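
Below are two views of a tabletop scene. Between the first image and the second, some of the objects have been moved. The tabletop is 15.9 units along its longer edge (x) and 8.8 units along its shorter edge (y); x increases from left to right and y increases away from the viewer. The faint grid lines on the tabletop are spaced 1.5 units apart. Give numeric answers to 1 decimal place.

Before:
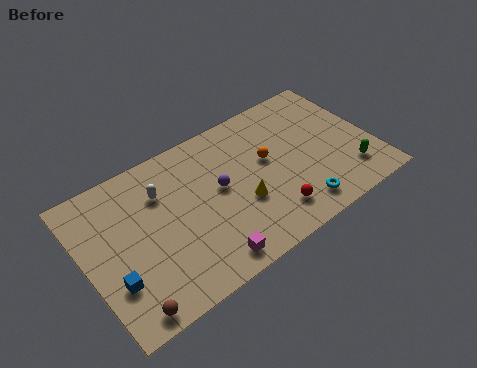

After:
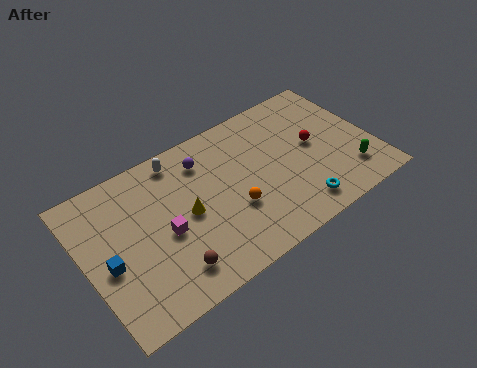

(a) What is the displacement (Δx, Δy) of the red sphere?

(3.0, 2.9)

The red sphere was at about (9.8, 1.8) and moved to about (12.8, 4.7).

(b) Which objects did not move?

the cyan torus and the green capsule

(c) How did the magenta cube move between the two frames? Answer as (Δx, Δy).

(-1.8, 2.8)

The magenta cube was at about (6.0, 1.1) and moved to about (4.2, 3.9).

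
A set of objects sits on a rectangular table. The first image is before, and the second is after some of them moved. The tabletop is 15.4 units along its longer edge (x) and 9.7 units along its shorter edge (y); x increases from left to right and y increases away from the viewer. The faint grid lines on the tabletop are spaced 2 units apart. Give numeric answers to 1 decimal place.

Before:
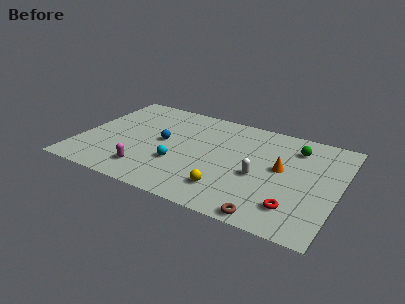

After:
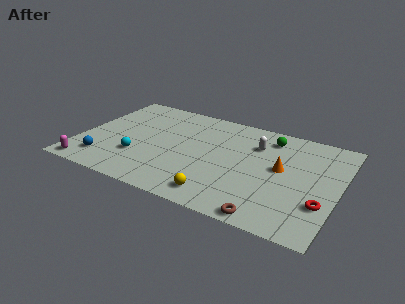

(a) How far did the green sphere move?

1.6

From (12.6, 7.6) to (11.0, 8.0), the green sphere covered √(1.6² + 0.4²) ≈ 1.6 units.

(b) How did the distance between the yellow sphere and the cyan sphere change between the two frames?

+2.0

The distance was about 3.3 in the first image and 5.3 in the second, so they moved 2.0 units further apart.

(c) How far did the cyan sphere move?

2.4

The cyan sphere was near (6.1, 3.3) before and (3.7, 3.0) after, so it travelled √(2.4² + 0.3²) ≈ 2.4 units.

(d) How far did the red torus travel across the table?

1.7

From (13.1, 2.1) to (14.6, 3.0), the red torus covered √(1.5² + 0.9²) ≈ 1.7 units.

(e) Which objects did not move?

the brown torus and the orange cone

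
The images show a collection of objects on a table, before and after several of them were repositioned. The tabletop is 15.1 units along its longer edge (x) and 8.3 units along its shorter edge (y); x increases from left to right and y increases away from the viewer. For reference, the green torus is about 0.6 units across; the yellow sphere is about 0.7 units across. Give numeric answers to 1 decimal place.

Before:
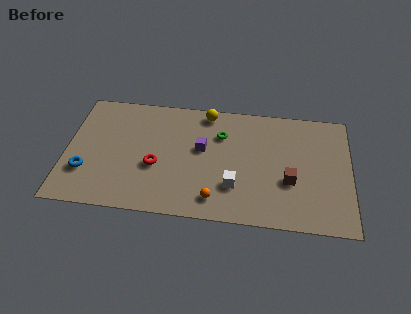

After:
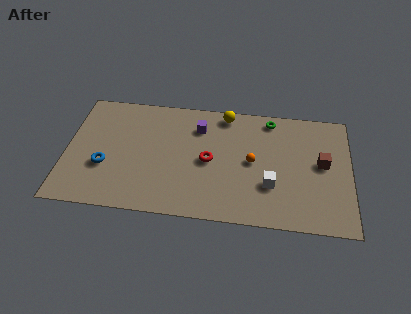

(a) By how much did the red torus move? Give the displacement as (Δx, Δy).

(2.8, 0.7)

The red torus was at about (4.8, 3.3) and moved to about (7.6, 4.0).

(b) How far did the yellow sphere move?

1.0

From (7.4, 7.4) to (8.4, 7.4), the yellow sphere covered √(1.0² + 0.0²) ≈ 1.0 units.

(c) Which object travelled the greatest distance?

the orange sphere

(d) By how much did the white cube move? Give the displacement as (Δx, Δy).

(1.9, 0.3)

From the two frames, the white cube sits at roughly (9.0, 2.4) before and (10.9, 2.7) after.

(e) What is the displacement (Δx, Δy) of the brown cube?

(1.7, 1.4)

The brown cube was at about (11.9, 3.1) and moved to about (13.6, 4.5).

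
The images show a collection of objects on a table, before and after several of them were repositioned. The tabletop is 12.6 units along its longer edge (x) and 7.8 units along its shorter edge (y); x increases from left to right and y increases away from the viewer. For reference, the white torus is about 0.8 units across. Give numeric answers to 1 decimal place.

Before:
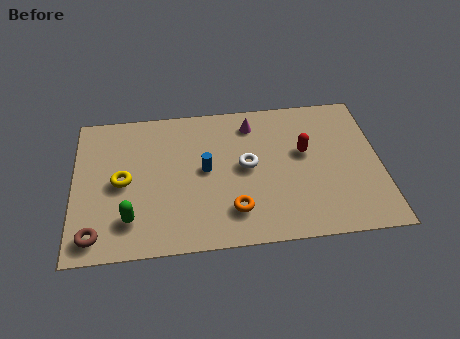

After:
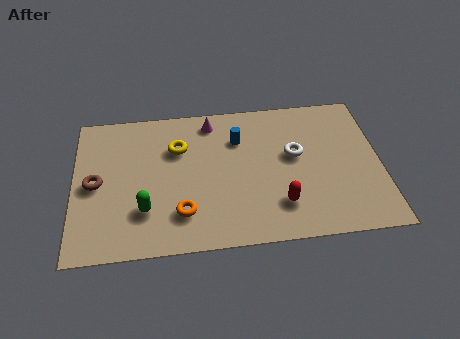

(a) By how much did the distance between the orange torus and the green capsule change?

-2.7

The distance was about 4.2 in the first image and 1.5 in the second, so they moved 2.7 units closer together.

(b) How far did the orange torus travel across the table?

2.1

The orange torus was near (6.5, 1.8) before and (4.4, 1.9) after, so it travelled √(2.1² + 0.1²) ≈ 2.1 units.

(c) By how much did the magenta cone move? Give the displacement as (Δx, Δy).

(-1.7, 0.3)

The magenta cone started near (7.4, 6.4) and ended near (5.7, 6.7).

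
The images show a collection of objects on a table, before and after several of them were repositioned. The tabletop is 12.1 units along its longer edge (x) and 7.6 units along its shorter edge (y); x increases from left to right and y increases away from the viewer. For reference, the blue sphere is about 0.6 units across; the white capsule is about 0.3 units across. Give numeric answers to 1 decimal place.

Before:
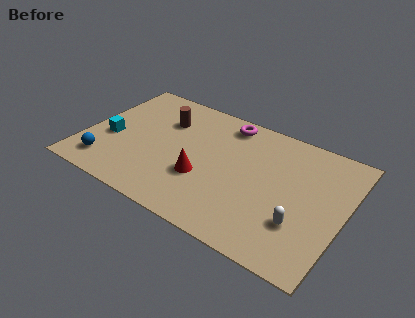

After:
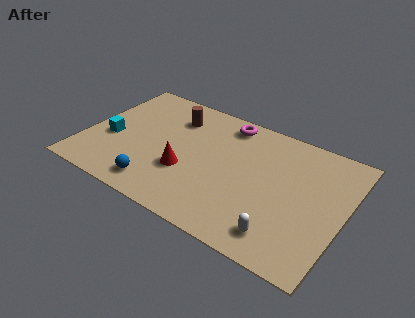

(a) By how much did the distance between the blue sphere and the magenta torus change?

-1.2

They were about 7.1 units apart before and 5.9 after — 1.2 units closer together.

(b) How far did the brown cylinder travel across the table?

0.6

The brown cylinder was near (3.4, 5.4) before and (3.8, 5.8) after, so it travelled √(0.4² + 0.4²) ≈ 0.6 units.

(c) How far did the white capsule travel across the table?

1.2

From (10.3, 2.3) to (9.6, 1.3), the white capsule covered √(0.7² + 1.0²) ≈ 1.2 units.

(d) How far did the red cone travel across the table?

0.8

From (5.7, 2.7) to (4.9, 2.7), the red cone covered √(0.8² + 0.0²) ≈ 0.8 units.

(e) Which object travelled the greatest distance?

the blue sphere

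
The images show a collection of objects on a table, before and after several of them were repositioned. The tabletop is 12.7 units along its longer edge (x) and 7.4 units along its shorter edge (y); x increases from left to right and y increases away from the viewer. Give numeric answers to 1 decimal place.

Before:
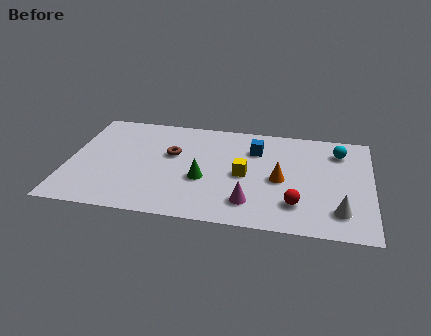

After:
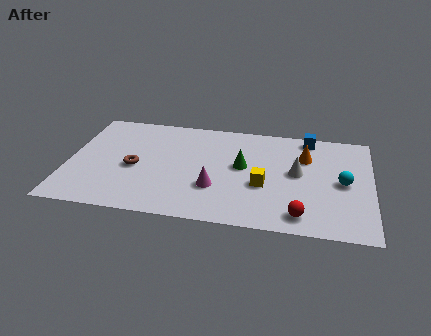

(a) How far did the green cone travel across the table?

2.0

The green cone moved from about (5.7, 2.9) to (7.3, 4.1), a distance of √(1.6² + 1.2²) ≈ 2.0.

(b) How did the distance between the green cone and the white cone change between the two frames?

-3.5

Before: roughly 5.8 units apart; after: 2.3. That's 3.5 units closer together.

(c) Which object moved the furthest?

the white cone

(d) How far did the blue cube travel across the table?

2.5

The blue cube moved from about (7.8, 5.4) to (10.0, 6.6), a distance of √(2.2² + 1.2²) ≈ 2.5.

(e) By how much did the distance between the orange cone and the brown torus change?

+2.6

They were about 4.7 units apart before and 7.3 after — 2.6 units further apart.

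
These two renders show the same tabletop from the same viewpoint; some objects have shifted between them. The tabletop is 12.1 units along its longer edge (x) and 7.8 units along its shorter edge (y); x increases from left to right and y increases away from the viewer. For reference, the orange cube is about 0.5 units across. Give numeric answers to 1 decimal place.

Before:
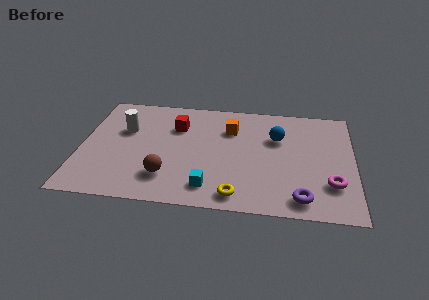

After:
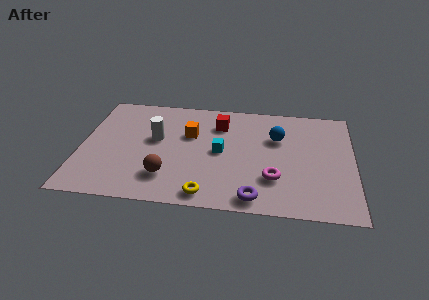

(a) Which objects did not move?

the brown sphere and the blue sphere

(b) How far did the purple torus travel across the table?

2.0

The purple torus moved from about (9.8, 1.1) to (7.8, 0.9), a distance of √(2.0² + 0.2²) ≈ 2.0.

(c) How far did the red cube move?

1.9

The red cube was near (4.2, 5.5) before and (6.1, 5.9) after, so it travelled √(1.9² + 0.4²) ≈ 1.9 units.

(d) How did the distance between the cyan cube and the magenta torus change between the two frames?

-2.5

The distance was about 5.4 in the first image and 2.9 in the second, so they moved 2.5 units closer together.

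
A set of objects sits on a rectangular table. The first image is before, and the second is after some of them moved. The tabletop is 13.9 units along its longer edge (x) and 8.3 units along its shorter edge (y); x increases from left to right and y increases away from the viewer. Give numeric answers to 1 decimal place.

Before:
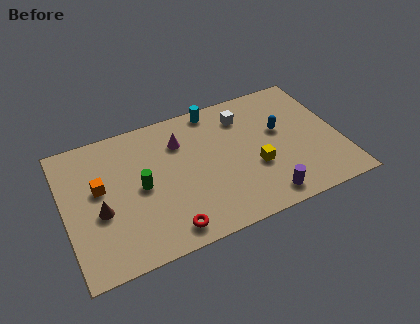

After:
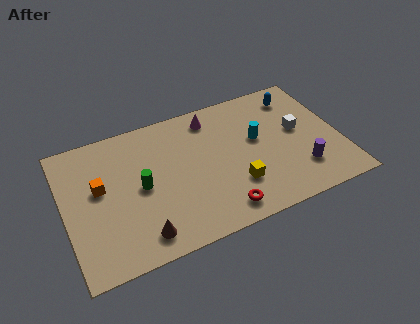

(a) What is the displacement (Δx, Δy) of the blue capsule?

(1.1, 1.9)

The blue capsule started near (11.0, 4.9) and ended near (12.1, 6.8).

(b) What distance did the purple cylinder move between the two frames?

2.2

The purple cylinder was near (9.7, 1.1) before and (11.7, 2.1) after, so it travelled √(2.0² + 1.0²) ≈ 2.2 units.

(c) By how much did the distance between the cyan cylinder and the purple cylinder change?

-3.3

They were about 6.6 units apart before and 3.3 after — 3.3 units closer together.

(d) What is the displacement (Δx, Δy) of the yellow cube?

(-1.1, -0.7)

The yellow cube started near (9.5, 3.1) and ended near (8.4, 2.4).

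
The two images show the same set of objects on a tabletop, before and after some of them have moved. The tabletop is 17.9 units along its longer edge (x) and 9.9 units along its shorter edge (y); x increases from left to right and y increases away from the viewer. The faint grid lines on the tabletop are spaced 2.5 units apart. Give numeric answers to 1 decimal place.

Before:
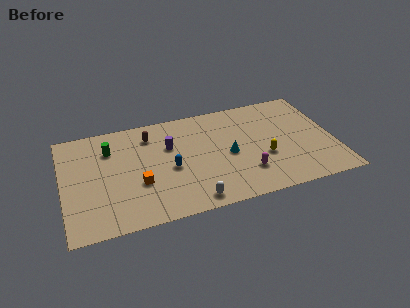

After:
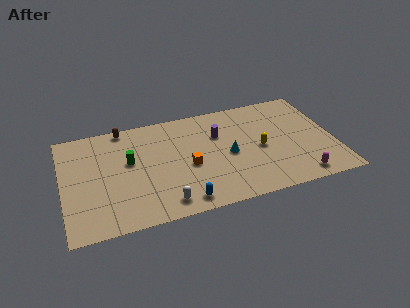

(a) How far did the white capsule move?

1.8

The white capsule moved from about (8.2, 1.1) to (6.4, 1.4), a distance of √(1.8² + 0.3²) ≈ 1.8.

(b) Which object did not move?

the cyan cone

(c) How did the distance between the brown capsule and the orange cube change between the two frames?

+1.8

The distance was about 4.4 in the first image and 6.2 in the second, so they moved 1.8 units further apart.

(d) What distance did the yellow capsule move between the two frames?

0.9

From (13.2, 3.7) to (13.0, 4.6), the yellow capsule covered √(0.2² + 0.9²) ≈ 0.9 units.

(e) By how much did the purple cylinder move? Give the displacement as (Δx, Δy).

(3.3, 0.2)

The purple cylinder started near (7.1, 6.5) and ended near (10.4, 6.7).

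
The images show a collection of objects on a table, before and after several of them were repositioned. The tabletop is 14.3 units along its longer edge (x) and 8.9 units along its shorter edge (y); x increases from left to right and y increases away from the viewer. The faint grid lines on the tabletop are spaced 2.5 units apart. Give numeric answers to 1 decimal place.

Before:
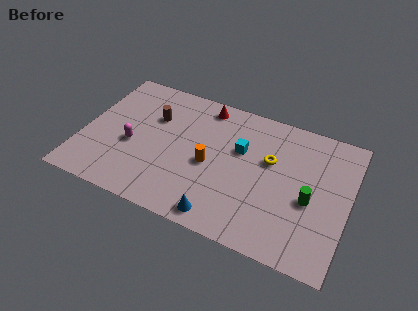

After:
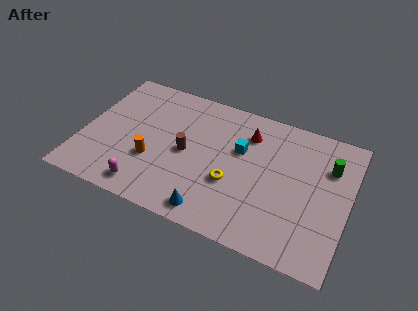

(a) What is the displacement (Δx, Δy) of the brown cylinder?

(2.0, -1.7)

From the two frames, the brown cylinder sits at roughly (3.6, 6.0) before and (5.6, 4.3) after.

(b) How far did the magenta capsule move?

2.7

From (2.7, 3.7) to (3.8, 1.2), the magenta capsule covered √(1.1² + 2.5²) ≈ 2.7 units.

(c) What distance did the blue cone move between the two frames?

0.5

From (7.9, 1.0) to (7.4, 1.1), the blue cone covered √(0.5² + 0.1²) ≈ 0.5 units.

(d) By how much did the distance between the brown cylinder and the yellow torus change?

-3.6

Before: roughly 6.4 units apart; after: 2.8. That's 3.6 units closer together.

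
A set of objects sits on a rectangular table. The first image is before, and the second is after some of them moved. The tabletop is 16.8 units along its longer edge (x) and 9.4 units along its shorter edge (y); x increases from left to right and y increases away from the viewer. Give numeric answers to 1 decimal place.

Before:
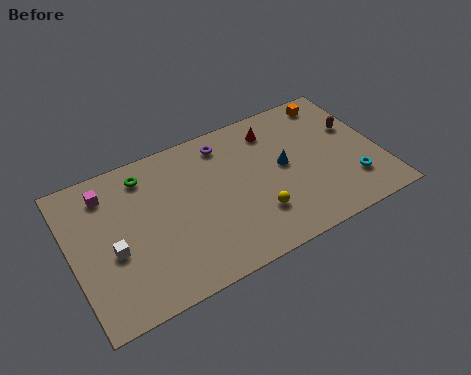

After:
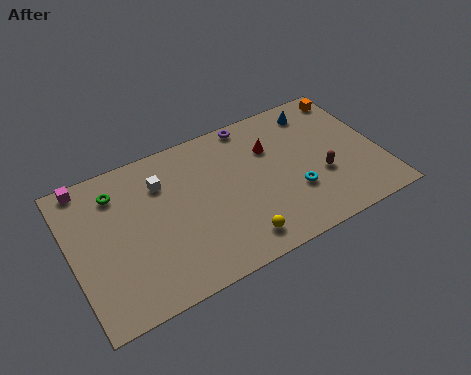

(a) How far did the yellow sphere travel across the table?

1.6

The yellow sphere was near (9.7, 2.6) before and (8.5, 1.5) after, so it travelled √(1.2² + 1.1²) ≈ 1.6 units.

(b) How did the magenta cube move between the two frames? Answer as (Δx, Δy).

(-1.0, 1.0)

From the two frames, the magenta cube sits at roughly (2.2, 7.6) before and (1.2, 8.6) after.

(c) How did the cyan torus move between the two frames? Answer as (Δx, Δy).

(-3.1, 0.7)

The cyan torus started near (15.0, 2.4) and ended near (11.9, 3.1).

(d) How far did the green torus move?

1.6

The green torus was near (4.3, 7.8) before and (2.7, 7.4) after, so it travelled √(1.6² + 0.4²) ≈ 1.6 units.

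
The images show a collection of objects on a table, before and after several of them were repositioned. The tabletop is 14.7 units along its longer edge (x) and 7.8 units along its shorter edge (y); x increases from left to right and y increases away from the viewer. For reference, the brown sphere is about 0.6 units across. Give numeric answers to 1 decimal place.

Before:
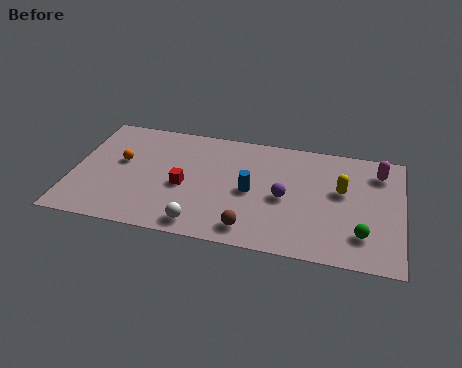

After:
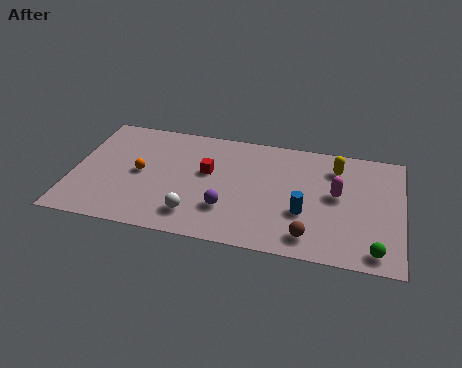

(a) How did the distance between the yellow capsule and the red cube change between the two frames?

-1.2

Before: roughly 7.1 units apart; after: 5.9. That's 1.2 units closer together.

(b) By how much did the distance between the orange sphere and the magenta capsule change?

-2.8

They were about 11.6 units apart before and 8.8 after — 2.8 units closer together.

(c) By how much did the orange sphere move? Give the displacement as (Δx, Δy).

(0.9, -0.6)

The orange sphere was at about (2.1, 4.5) and moved to about (3.0, 3.9).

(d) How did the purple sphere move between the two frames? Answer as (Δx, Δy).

(-2.5, -1.3)

The purple sphere was at about (9.5, 3.6) and moved to about (7.0, 2.3).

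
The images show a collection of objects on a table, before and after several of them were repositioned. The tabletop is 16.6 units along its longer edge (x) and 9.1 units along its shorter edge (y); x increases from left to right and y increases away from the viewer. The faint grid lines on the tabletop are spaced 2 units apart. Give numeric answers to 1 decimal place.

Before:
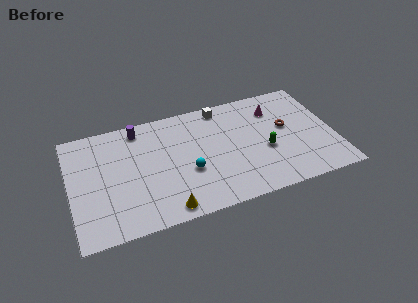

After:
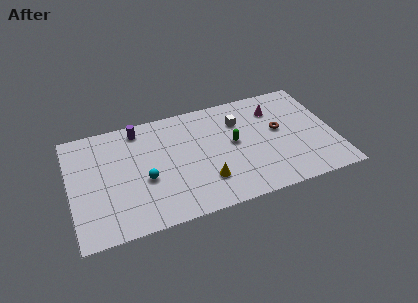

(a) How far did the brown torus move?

0.5

The brown torus was near (13.7, 5.2) before and (13.2, 5.1) after, so it travelled √(0.5² + 0.1²) ≈ 0.5 units.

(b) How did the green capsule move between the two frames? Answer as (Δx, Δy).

(-1.9, 1.2)

The green capsule started near (12.2, 3.7) and ended near (10.3, 4.9).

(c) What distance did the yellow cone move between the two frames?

3.0

The yellow cone moved from about (5.7, 1.0) to (8.3, 2.4), a distance of √(2.6² + 1.4²) ≈ 3.0.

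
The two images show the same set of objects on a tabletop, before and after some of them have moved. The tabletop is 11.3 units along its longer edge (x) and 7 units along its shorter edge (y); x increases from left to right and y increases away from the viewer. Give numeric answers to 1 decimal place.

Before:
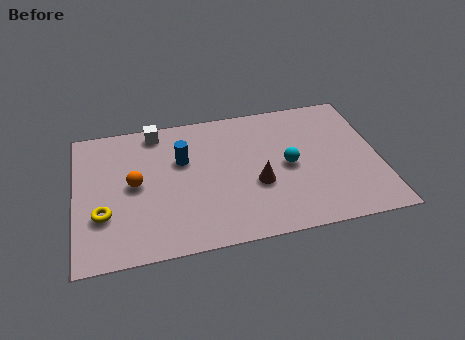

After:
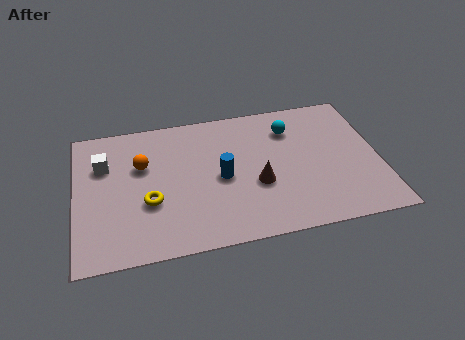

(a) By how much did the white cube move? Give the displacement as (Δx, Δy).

(-2.0, -1.4)

The white cube started near (3.1, 6.2) and ended near (1.1, 4.8).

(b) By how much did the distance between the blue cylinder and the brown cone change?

-1.8

They were about 3.2 units apart before and 1.4 after — 1.8 units closer together.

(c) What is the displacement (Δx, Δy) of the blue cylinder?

(1.4, -1.2)

The blue cylinder started near (4.0, 4.5) and ended near (5.4, 3.3).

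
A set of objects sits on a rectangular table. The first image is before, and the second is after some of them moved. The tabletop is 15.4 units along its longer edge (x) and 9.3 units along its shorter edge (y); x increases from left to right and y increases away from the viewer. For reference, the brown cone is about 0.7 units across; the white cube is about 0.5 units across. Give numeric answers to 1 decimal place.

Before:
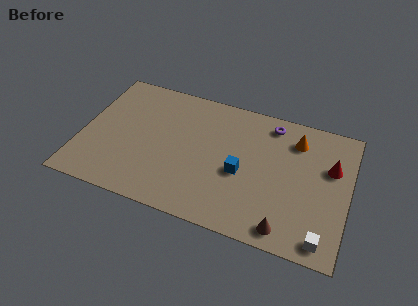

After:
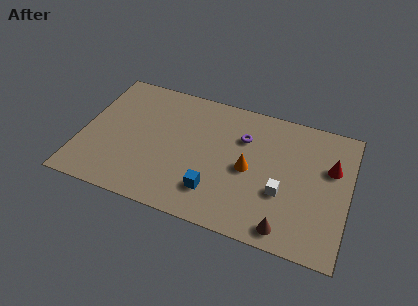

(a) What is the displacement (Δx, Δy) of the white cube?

(-2.5, 2.3)

The white cube started near (14.2, 1.1) and ended near (11.7, 3.4).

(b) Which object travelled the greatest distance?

the orange cone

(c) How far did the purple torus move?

2.1

The purple torus moved from about (10.7, 8.0) to (9.2, 6.5), a distance of √(1.5² + 1.5²) ≈ 2.1.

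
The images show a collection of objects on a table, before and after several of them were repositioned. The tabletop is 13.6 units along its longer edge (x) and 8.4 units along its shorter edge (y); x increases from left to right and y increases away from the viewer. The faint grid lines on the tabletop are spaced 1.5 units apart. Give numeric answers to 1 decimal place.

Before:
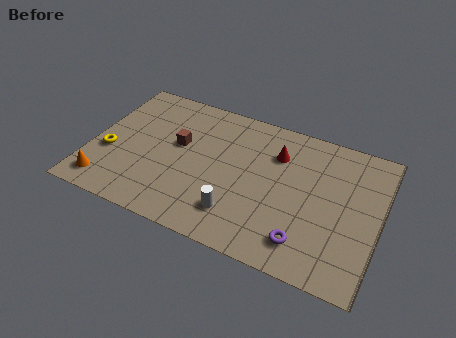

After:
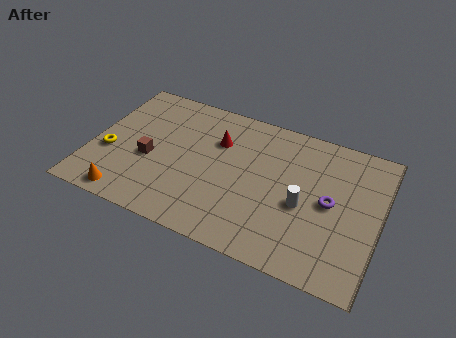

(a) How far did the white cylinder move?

3.4

The white cylinder was near (7.2, 1.9) before and (10.1, 3.6) after, so it travelled √(2.9² + 1.7²) ≈ 3.4 units.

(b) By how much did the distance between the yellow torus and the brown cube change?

-1.6

The distance was about 3.5 in the first image and 1.9 in the second, so they moved 1.6 units closer together.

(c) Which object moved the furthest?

the white cylinder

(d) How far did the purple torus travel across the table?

2.8

From (10.4, 1.6) to (11.3, 4.2), the purple torus covered √(0.9² + 2.6²) ≈ 2.8 units.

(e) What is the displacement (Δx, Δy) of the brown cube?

(-1.2, -1.4)

The brown cube started near (4.0, 4.9) and ended near (2.8, 3.5).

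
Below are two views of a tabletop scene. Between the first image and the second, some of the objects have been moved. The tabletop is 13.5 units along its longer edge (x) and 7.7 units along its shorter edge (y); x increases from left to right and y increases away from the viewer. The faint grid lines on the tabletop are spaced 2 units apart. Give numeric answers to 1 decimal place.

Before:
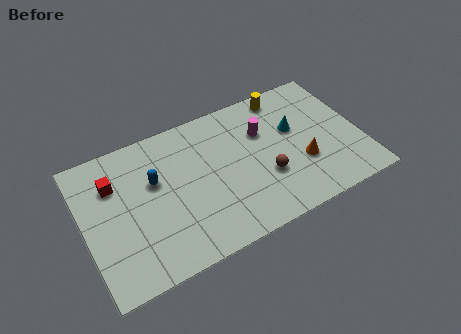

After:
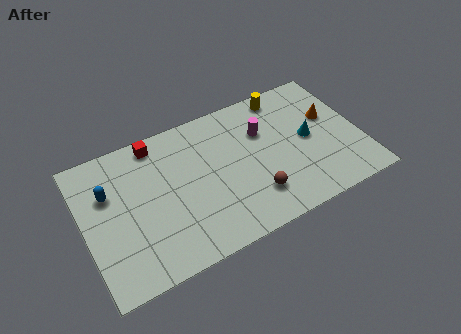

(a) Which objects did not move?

the yellow cylinder and the magenta cylinder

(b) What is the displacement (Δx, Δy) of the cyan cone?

(0.6, -0.8)

The cyan cone started near (10.4, 4.7) and ended near (11.0, 3.9).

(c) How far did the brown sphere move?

1.1

The brown sphere moved from about (8.7, 2.7) to (8.0, 1.9), a distance of √(0.7² + 0.8²) ≈ 1.1.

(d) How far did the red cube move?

2.6

The red cube was near (1.6, 5.5) before and (3.8, 6.8) after, so it travelled √(2.2² + 1.3²) ≈ 2.6 units.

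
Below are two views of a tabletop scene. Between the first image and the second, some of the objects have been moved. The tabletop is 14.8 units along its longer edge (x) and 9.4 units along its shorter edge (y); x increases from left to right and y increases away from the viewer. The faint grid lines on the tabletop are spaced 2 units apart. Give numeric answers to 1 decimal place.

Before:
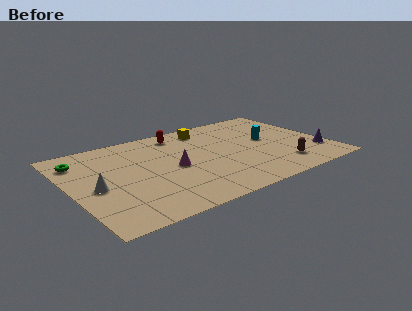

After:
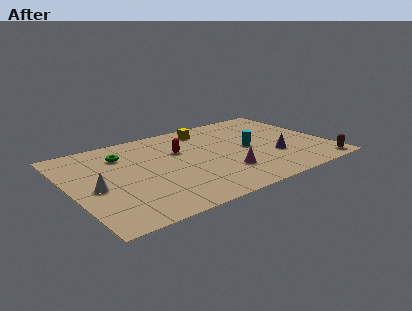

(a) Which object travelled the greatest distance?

the magenta cone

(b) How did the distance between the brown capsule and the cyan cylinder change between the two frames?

+2.0

They were about 3.2 units apart before and 5.2 after — 2.0 units further apart.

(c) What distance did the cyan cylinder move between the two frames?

1.4

The cyan cylinder moved from about (11.6, 5.1) to (10.3, 4.6), a distance of √(1.3² + 0.5²) ≈ 1.4.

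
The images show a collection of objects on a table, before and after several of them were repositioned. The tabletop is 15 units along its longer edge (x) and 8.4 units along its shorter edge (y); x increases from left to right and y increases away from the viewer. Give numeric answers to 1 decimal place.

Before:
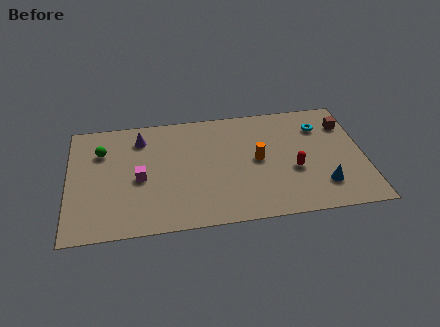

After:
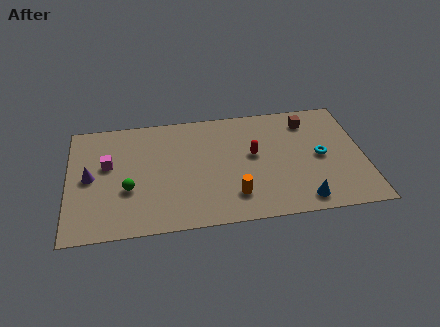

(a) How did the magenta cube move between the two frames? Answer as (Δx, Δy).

(-1.6, 1.2)

The magenta cube started near (3.6, 3.8) and ended near (2.0, 5.0).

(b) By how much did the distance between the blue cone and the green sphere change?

-2.9

The distance was about 11.8 in the first image and 8.9 in the second, so they moved 2.9 units closer together.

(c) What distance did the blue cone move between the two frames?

1.4

The blue cone moved from about (12.8, 2.0) to (11.7, 1.1), a distance of √(1.1² + 0.9²) ≈ 1.4.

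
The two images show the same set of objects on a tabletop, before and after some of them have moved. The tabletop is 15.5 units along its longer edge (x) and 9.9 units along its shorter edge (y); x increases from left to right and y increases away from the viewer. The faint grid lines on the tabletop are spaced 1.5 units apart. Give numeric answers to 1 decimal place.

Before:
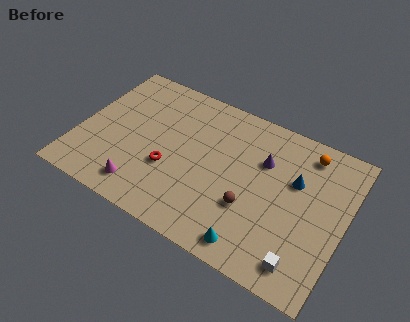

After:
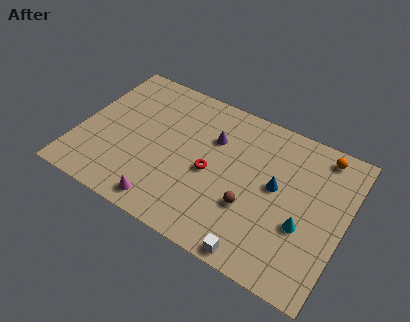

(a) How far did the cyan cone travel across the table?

3.5

The cyan cone moved from about (10.8, 1.2) to (13.3, 3.7), a distance of √(2.5² + 2.5²) ≈ 3.5.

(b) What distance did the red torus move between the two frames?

2.5

The red torus moved from about (5.5, 3.6) to (7.8, 4.5), a distance of √(2.3² + 0.9²) ≈ 2.5.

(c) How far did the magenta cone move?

1.5

From (4.2, 1.6) to (5.6, 1.2), the magenta cone covered √(1.4² + 0.4²) ≈ 1.5 units.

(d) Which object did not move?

the brown sphere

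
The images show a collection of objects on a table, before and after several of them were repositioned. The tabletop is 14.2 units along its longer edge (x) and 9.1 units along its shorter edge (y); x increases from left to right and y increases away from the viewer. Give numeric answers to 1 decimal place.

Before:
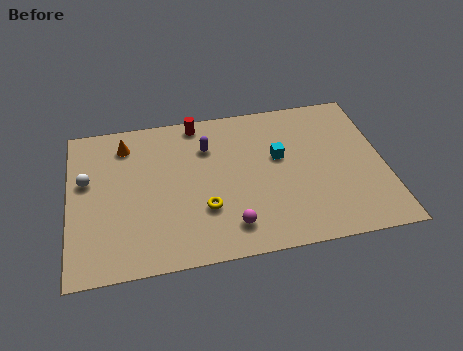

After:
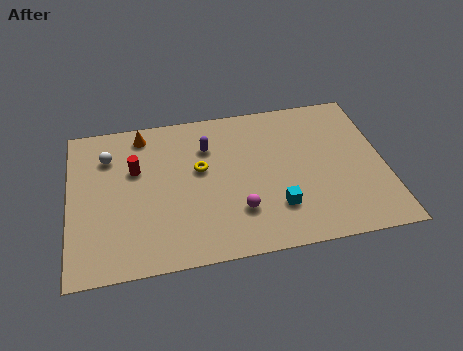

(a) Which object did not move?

the purple capsule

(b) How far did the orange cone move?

0.9

The orange cone moved from about (2.6, 7.4) to (3.4, 7.9), a distance of √(0.8² + 0.5²) ≈ 0.9.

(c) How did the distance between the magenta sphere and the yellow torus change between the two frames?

+1.6

The distance was about 1.6 in the first image and 3.2 in the second, so they moved 1.6 units further apart.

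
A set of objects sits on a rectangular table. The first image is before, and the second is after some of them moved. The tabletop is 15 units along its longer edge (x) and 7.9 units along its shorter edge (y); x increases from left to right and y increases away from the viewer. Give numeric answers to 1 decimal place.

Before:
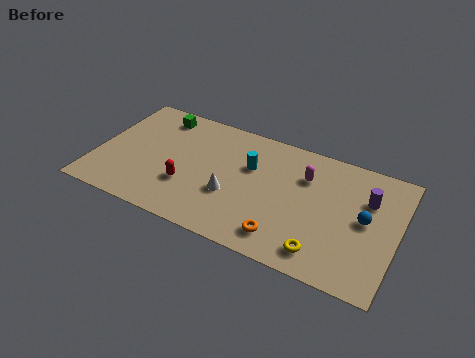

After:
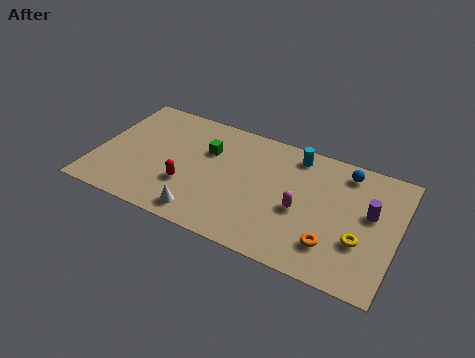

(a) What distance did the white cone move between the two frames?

2.2

The white cone moved from about (6.9, 2.9) to (5.7, 1.1), a distance of √(1.2² + 1.8²) ≈ 2.2.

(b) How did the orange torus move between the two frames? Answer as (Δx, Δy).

(2.3, 0.5)

From the two frames, the orange torus sits at roughly (9.7, 1.4) before and (12.0, 1.9) after.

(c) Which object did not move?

the red capsule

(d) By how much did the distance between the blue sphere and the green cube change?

-4.1

They were about 11.0 units apart before and 6.9 after — 4.1 units closer together.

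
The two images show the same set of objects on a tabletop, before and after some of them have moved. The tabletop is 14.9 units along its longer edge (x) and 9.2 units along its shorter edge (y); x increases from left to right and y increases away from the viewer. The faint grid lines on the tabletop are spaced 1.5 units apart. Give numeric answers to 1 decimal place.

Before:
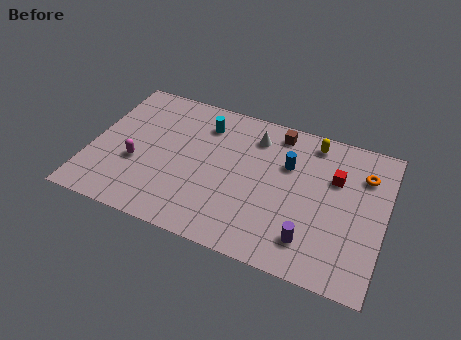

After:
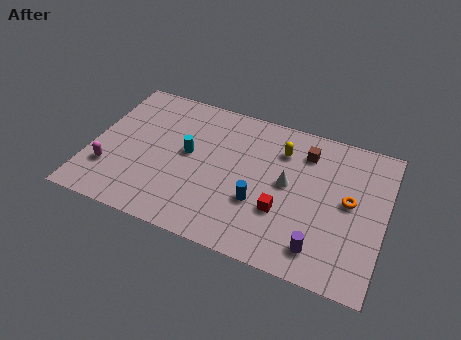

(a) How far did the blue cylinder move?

3.1

The blue cylinder was near (9.9, 6.1) before and (8.7, 3.2) after, so it travelled √(1.2² + 2.9²) ≈ 3.1 units.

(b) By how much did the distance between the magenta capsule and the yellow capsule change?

-0.3

Before: roughly 9.7 units apart; after: 9.4. That's 0.3 units closer together.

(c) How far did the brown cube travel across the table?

1.7

From (9.2, 8.0) to (10.7, 7.2), the brown cube covered √(1.5² + 0.8²) ≈ 1.7 units.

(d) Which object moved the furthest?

the red cube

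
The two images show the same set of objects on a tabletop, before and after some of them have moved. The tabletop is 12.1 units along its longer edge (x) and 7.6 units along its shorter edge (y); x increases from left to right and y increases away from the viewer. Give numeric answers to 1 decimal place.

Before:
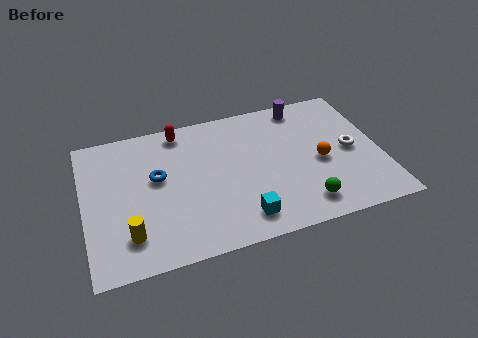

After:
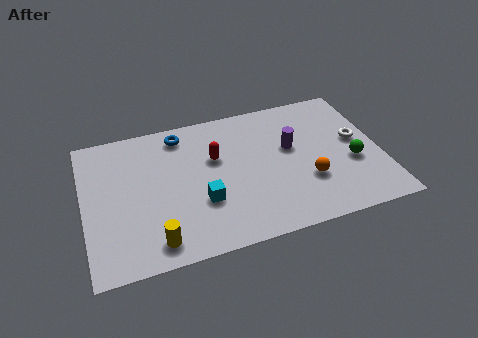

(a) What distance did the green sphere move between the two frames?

2.8

From (8.7, 1.3) to (10.9, 3.0), the green sphere covered √(2.2² + 1.7²) ≈ 2.8 units.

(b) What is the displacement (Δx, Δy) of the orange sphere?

(-0.6, -0.9)

The orange sphere was at about (9.6, 3.4) and moved to about (9.0, 2.5).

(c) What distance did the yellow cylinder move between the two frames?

1.2

The yellow cylinder was near (1.7, 1.7) before and (2.7, 1.1) after, so it travelled √(1.0² + 0.6²) ≈ 1.2 units.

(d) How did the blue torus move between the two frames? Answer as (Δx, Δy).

(1.1, 2.1)

The blue torus started near (3.0, 4.4) and ended near (4.1, 6.5).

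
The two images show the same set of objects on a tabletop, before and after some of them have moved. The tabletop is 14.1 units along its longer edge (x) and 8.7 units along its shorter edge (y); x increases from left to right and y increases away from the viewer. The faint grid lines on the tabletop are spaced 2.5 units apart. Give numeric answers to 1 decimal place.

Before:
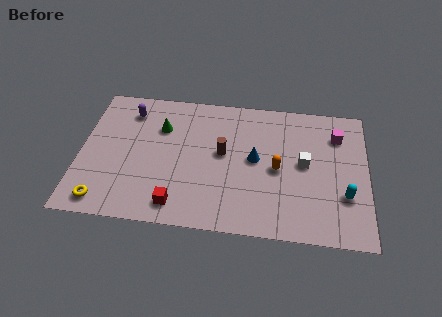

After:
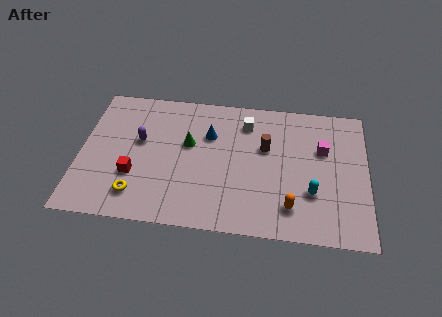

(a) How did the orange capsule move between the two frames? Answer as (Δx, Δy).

(0.7, -2.3)

From the two frames, the orange capsule sits at roughly (9.7, 4.1) before and (10.4, 1.8) after.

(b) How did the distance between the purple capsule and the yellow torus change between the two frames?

-2.6

The distance was about 6.0 in the first image and 3.4 in the second, so they moved 2.6 units closer together.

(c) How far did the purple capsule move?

2.0

From (2.3, 7.0) to (2.9, 5.1), the purple capsule covered √(0.6² + 1.9²) ≈ 2.0 units.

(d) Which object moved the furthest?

the white cube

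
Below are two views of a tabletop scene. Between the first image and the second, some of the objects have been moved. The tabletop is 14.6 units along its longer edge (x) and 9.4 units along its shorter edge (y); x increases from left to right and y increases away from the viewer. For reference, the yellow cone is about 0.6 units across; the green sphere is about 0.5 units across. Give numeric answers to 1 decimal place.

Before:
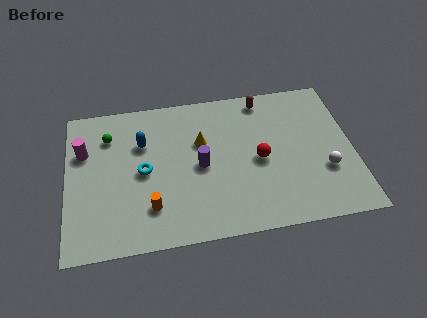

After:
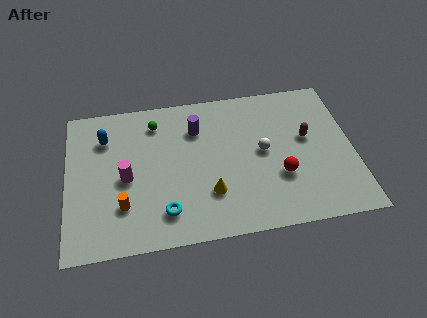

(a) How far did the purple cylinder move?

2.4

The purple cylinder was near (6.8, 4.5) before and (6.7, 6.9) after, so it travelled √(0.1² + 2.4²) ≈ 2.4 units.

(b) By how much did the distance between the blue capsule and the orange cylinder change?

+0.4

The distance was about 4.1 in the first image and 4.5 in the second, so they moved 0.4 units further apart.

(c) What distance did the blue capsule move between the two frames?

2.0

The blue capsule moved from about (3.9, 6.4) to (2.0, 7.0), a distance of √(1.9² + 0.6²) ≈ 2.0.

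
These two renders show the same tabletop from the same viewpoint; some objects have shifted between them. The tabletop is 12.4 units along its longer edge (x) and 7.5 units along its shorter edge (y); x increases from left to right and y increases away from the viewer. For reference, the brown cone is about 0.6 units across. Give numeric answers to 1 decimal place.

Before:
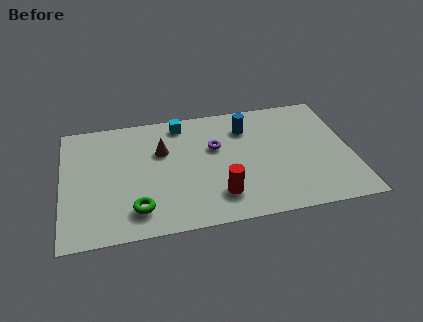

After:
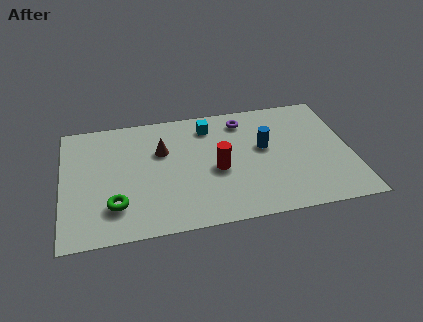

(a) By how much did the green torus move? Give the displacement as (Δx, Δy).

(-0.9, 0.4)

The green torus started near (3.1, 1.5) and ended near (2.2, 1.9).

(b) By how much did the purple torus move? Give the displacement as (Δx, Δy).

(1.3, 1.5)

The purple torus started near (6.6, 4.7) and ended near (7.9, 6.2).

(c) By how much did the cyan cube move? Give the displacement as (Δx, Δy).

(1.2, -0.4)

From the two frames, the cyan cube sits at roughly (5.2, 6.5) before and (6.4, 6.1) after.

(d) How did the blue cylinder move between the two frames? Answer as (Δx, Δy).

(0.7, -1.4)

From the two frames, the blue cylinder sits at roughly (8.0, 5.7) before and (8.7, 4.3) after.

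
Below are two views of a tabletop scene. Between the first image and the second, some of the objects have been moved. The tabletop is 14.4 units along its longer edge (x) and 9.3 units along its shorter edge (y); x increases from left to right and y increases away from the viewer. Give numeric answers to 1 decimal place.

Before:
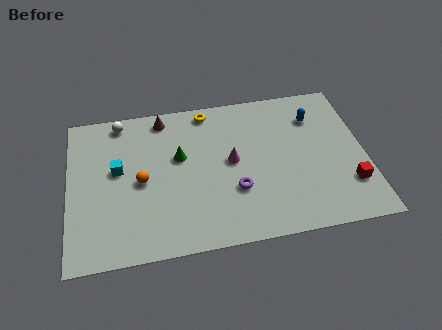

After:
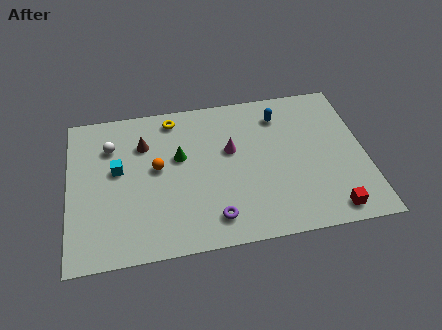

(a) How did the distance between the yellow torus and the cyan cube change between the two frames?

-1.4

They were about 5.4 units apart before and 4.0 after — 1.4 units closer together.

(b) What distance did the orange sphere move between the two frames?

1.1

The orange sphere moved from about (3.5, 4.4) to (4.3, 5.1), a distance of √(0.8² + 0.7²) ≈ 1.1.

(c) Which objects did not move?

the green cone and the cyan cube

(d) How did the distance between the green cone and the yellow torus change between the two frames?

-0.6

They were about 3.1 units apart before and 2.5 after — 0.6 units closer together.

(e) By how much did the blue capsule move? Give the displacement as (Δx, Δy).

(-1.7, 0.4)

The blue capsule was at about (12.1, 7.0) and moved to about (10.4, 7.4).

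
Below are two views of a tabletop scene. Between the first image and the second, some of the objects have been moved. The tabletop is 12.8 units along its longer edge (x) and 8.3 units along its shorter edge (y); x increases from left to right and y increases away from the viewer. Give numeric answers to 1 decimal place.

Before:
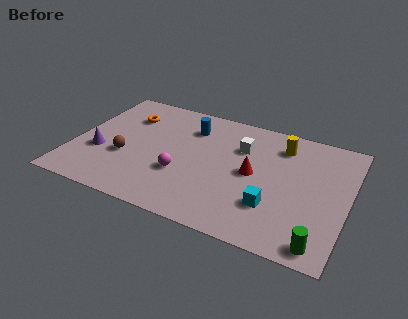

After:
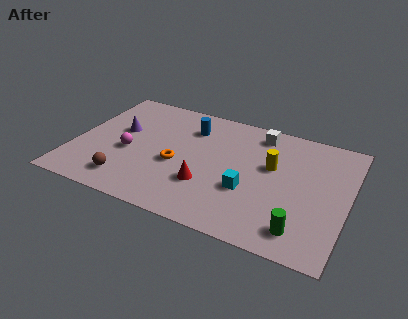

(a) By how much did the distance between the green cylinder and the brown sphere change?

-1.5

They were about 9.6 units apart before and 8.1 after — 1.5 units closer together.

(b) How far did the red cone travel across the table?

2.6

The red cone was near (8.4, 4.2) before and (6.4, 2.6) after, so it travelled √(2.0² + 1.6²) ≈ 2.6 units.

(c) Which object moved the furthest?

the orange torus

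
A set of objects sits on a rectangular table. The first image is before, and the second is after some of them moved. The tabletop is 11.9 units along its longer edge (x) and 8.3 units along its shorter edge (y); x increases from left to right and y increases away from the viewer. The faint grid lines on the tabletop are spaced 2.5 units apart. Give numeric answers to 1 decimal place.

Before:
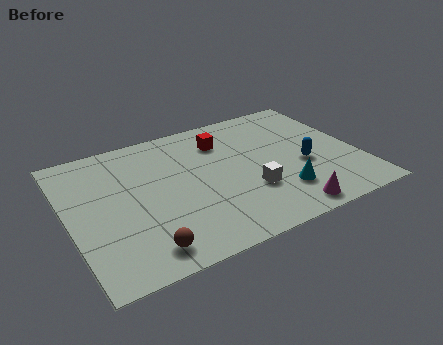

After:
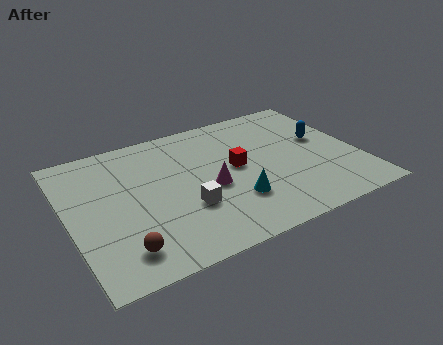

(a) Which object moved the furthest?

the magenta cone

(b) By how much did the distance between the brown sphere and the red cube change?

-0.6

Before: roughly 6.5 units apart; after: 5.9. That's 0.6 units closer together.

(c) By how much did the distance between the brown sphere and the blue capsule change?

+2.1

They were about 7.3 units apart before and 9.4 after — 2.1 units further apart.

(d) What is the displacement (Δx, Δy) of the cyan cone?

(-1.9, 0.3)

The cyan cone was at about (8.4, 2.1) and moved to about (6.5, 2.4).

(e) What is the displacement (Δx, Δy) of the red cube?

(0.3, -1.9)

The red cube was at about (6.6, 6.3) and moved to about (6.9, 4.4).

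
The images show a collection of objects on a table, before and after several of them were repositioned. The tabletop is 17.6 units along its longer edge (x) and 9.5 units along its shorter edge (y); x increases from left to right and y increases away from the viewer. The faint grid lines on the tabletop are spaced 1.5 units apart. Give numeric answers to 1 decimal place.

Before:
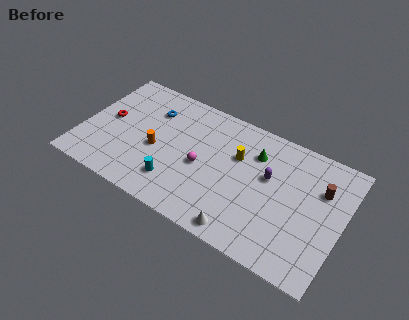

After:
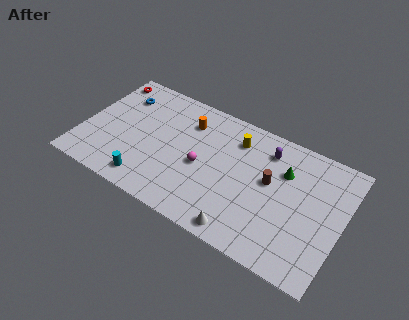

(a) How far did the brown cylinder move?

3.5

The brown cylinder moved from about (16.0, 6.5) to (12.7, 5.4), a distance of √(3.3² + 1.1²) ≈ 3.5.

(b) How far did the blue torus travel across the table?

2.2

The blue torus moved from about (4.3, 7.0) to (2.1, 7.2), a distance of √(2.2² + 0.2²) ≈ 2.2.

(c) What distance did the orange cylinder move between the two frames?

3.5

The orange cylinder moved from about (5.1, 4.1) to (6.8, 7.2), a distance of √(1.7² + 3.1²) ≈ 3.5.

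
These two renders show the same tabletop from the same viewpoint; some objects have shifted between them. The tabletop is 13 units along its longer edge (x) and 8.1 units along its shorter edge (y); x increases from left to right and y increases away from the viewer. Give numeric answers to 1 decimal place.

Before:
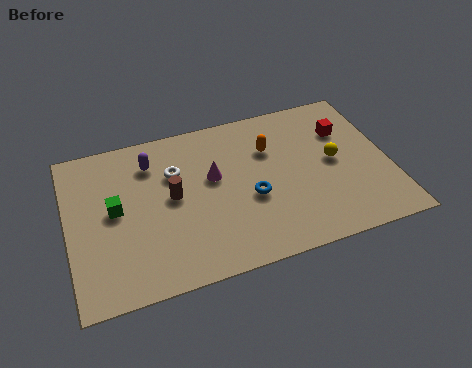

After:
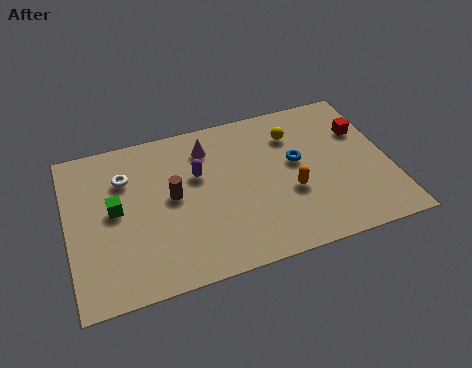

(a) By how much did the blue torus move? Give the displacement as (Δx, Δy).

(2.0, 1.3)

The blue torus started near (7.3, 3.3) and ended near (9.3, 4.6).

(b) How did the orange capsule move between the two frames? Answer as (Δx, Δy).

(0.6, -2.5)

From the two frames, the orange capsule sits at roughly (8.3, 5.6) before and (8.9, 3.1) after.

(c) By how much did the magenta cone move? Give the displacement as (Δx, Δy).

(-0.1, 1.6)

The magenta cone started near (5.9, 4.8) and ended near (5.8, 6.4).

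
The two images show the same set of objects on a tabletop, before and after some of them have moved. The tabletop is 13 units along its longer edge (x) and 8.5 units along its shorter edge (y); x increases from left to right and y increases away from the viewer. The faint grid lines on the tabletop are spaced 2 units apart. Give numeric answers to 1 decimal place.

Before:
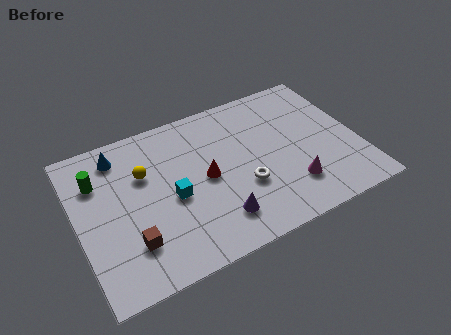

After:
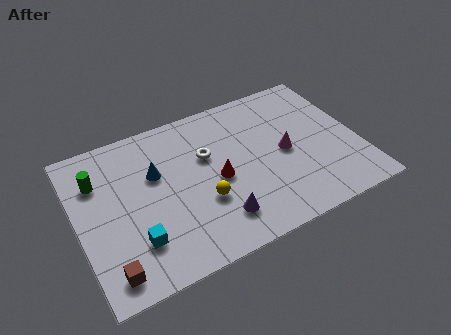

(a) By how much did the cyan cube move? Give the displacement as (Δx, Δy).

(-1.9, -1.6)

The cyan cube started near (4.3, 3.8) and ended near (2.4, 2.2).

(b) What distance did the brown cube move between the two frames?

1.5

The brown cube moved from about (2.2, 2.2) to (1.1, 1.2), a distance of √(1.1² + 1.0²) ≈ 1.5.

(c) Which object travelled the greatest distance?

the yellow sphere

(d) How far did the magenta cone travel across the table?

2.0

The magenta cone moved from about (9.6, 2.1) to (9.6, 4.1), a distance of √(0.0² + 2.0²) ≈ 2.0.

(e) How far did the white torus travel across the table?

2.8

The white torus moved from about (7.5, 3.0) to (6.1, 5.4), a distance of √(1.4² + 2.4²) ≈ 2.8.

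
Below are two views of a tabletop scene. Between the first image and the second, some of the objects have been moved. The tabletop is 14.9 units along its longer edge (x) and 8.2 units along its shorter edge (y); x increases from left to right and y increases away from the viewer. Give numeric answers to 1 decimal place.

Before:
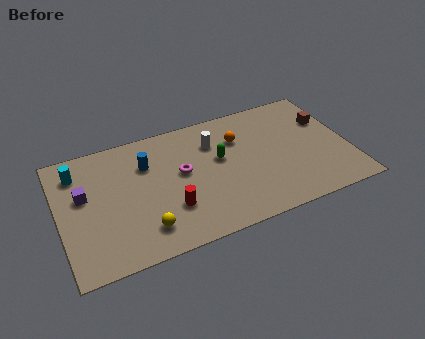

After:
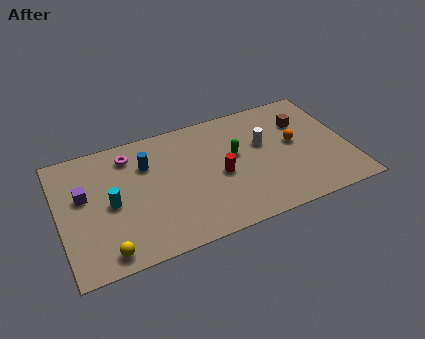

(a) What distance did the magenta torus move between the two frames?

3.3

The magenta torus moved from about (6.3, 4.6) to (3.8, 6.7), a distance of √(2.5² + 2.1²) ≈ 3.3.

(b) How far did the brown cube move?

1.2

From (14.0, 5.5) to (12.8, 5.8), the brown cube covered √(1.2² + 0.3²) ≈ 1.2 units.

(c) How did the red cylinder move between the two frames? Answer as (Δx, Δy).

(2.7, 1.2)

The red cylinder was at about (5.5, 2.5) and moved to about (8.2, 3.7).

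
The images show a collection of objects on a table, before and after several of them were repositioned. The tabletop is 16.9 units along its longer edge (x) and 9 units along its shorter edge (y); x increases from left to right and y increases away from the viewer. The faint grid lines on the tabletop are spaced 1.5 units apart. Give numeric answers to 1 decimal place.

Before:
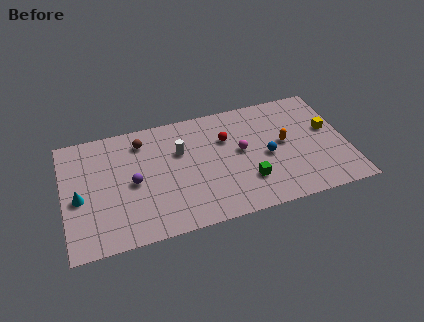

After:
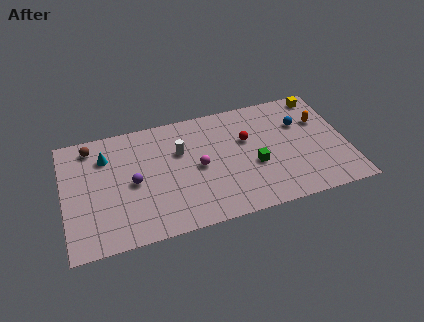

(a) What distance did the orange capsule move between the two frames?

2.6

The orange capsule was near (13.2, 4.8) before and (15.5, 6.0) after, so it travelled √(2.3² + 1.2²) ≈ 2.6 units.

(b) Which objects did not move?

the white cylinder and the purple sphere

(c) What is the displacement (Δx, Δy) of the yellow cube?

(-0.2, 2.8)

The yellow cube was at about (15.9, 5.2) and moved to about (15.7, 8.0).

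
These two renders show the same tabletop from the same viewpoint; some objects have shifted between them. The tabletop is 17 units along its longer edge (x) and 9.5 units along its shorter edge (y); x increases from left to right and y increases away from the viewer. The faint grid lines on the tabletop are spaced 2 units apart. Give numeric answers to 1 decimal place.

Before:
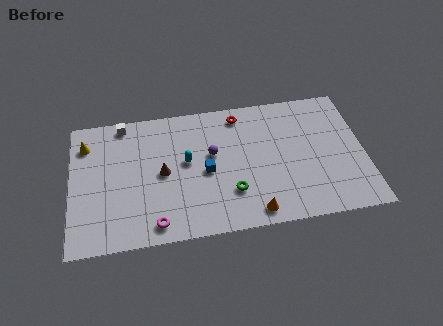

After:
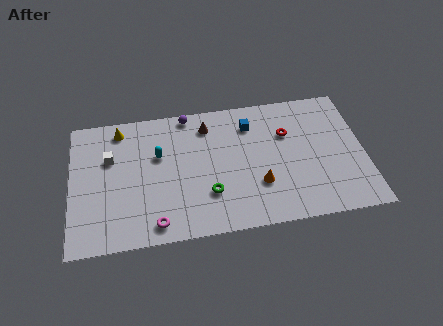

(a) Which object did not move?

the magenta torus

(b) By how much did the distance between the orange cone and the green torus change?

+0.9

The distance was about 2.0 in the first image and 2.9 in the second, so they moved 0.9 units further apart.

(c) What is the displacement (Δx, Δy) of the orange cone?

(0.4, 1.9)

The orange cone was at about (10.4, 1.1) and moved to about (10.8, 3.0).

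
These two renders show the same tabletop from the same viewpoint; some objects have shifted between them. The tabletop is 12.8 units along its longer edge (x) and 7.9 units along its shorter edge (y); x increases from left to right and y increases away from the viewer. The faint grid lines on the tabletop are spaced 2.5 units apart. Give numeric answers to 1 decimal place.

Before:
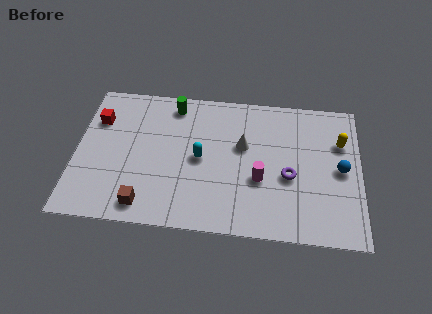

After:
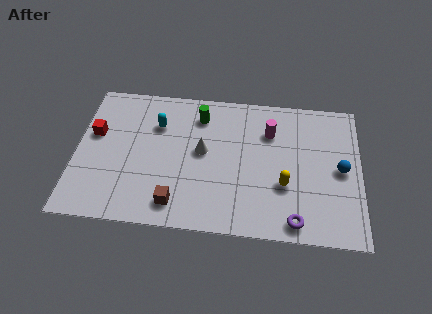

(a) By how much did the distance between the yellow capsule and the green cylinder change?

-2.5

They were about 7.7 units apart before and 5.2 after — 2.5 units closer together.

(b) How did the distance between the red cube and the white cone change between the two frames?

-1.7

The distance was about 6.6 in the first image and 4.9 in the second, so they moved 1.7 units closer together.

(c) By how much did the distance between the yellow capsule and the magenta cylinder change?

-1.3

They were about 4.3 units apart before and 3.0 after — 1.3 units closer together.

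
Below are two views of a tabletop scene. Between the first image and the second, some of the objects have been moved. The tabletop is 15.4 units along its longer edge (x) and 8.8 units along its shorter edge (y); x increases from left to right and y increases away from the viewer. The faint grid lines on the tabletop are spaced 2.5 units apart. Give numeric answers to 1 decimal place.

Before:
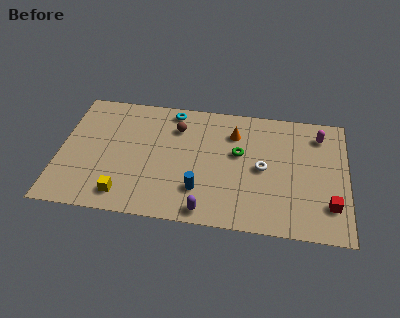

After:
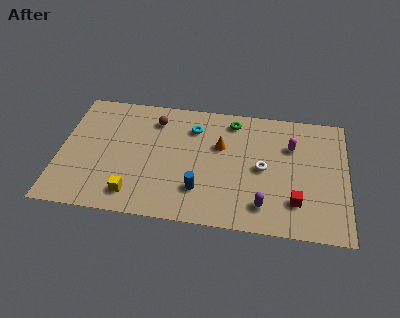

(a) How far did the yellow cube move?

0.5

From (3.6, 1.4) to (4.1, 1.5), the yellow cube covered √(0.5² + 0.1²) ≈ 0.5 units.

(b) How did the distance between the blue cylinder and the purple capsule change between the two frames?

+2.0

They were about 1.5 units apart before and 3.5 after — 2.0 units further apart.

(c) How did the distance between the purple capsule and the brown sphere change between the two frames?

+2.0

Before: roughly 6.0 units apart; after: 8.0. That's 2.0 units further apart.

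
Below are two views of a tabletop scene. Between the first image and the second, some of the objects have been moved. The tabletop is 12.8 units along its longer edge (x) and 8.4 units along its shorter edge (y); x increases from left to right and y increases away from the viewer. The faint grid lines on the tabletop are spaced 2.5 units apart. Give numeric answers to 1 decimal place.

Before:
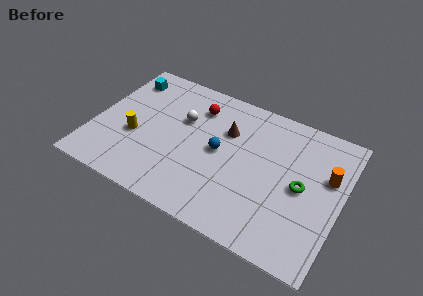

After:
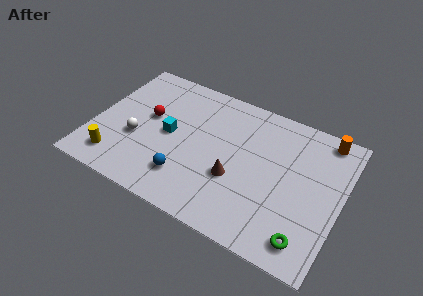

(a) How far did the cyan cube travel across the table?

3.8

The cyan cube moved from about (1.1, 6.8) to (3.9, 4.2), a distance of √(2.8² + 2.6²) ≈ 3.8.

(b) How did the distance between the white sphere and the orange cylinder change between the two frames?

+2.6

Before: roughly 7.6 units apart; after: 10.2. That's 2.6 units further apart.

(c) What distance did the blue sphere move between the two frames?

2.7

From (6.5, 4.3) to (5.1, 2.0), the blue sphere covered √(1.4² + 2.3²) ≈ 2.7 units.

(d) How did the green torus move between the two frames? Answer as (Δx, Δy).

(0.6, -2.8)

The green torus was at about (10.8, 4.1) and moved to about (11.4, 1.3).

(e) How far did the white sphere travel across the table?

3.0

The white sphere moved from about (4.4, 5.4) to (2.3, 3.2), a distance of √(2.1² + 2.2²) ≈ 3.0.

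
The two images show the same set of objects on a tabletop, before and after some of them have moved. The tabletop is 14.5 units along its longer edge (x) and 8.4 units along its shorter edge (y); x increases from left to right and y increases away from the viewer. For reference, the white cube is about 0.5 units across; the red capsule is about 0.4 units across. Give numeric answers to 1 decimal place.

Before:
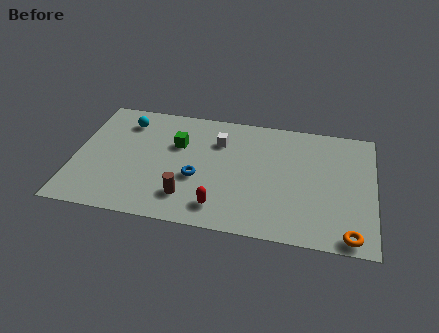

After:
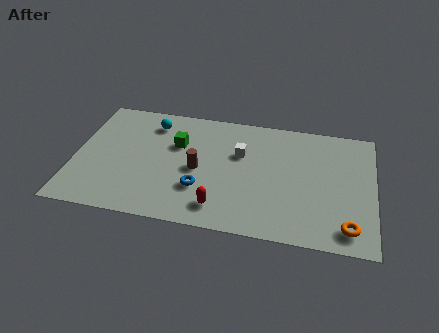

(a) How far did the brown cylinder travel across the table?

2.0

The brown cylinder moved from about (5.6, 1.9) to (6.0, 3.9), a distance of √(0.4² + 2.0²) ≈ 2.0.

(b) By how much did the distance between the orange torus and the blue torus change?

-0.6

The distance was about 7.8 in the first image and 7.2 in the second, so they moved 0.6 units closer together.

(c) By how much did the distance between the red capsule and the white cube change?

-0.6

The distance was about 4.6 in the first image and 4.0 in the second, so they moved 0.6 units closer together.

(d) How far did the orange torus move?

0.5

From (13.4, 0.8) to (13.3, 1.3), the orange torus covered √(0.1² + 0.5²) ≈ 0.5 units.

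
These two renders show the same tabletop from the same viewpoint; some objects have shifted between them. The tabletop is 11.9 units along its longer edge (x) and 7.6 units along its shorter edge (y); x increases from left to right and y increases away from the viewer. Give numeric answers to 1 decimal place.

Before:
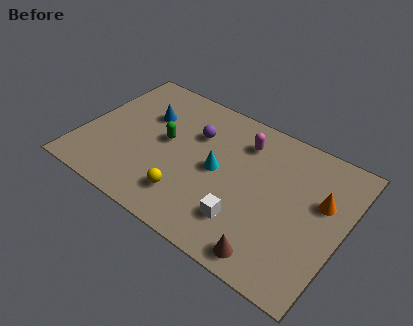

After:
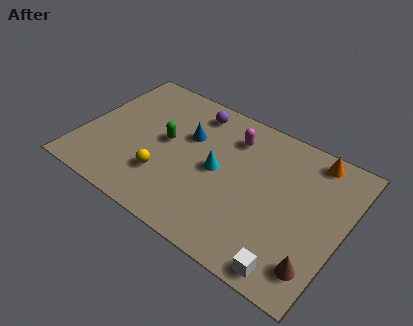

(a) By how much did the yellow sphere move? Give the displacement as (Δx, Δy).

(-1.2, 0.5)

The yellow sphere was at about (5.2, 1.7) and moved to about (4.0, 2.2).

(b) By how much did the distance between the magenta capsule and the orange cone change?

-0.3

They were about 4.0 units apart before and 3.7 after — 0.3 units closer together.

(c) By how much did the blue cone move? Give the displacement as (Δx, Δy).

(2.0, -0.2)

The blue cone was at about (2.6, 5.1) and moved to about (4.6, 4.9).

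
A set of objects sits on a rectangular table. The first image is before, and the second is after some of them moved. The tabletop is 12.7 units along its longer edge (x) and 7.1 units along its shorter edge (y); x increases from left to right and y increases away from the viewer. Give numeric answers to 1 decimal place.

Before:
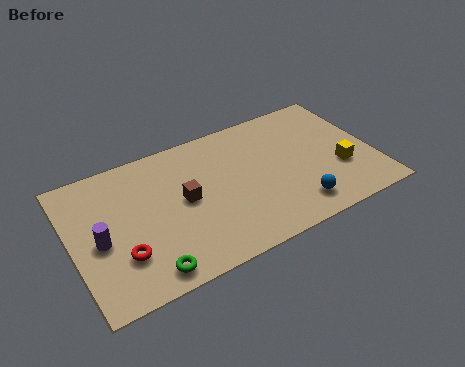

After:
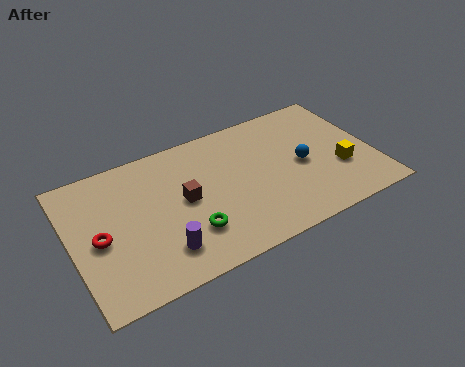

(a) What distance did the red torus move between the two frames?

1.4

The red torus was near (1.9, 2.1) before and (1.1, 3.3) after, so it travelled √(0.8² + 1.2²) ≈ 1.4 units.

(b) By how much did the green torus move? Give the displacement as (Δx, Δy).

(1.9, 1.1)

From the two frames, the green torus sits at roughly (2.8, 0.9) before and (4.7, 2.0) after.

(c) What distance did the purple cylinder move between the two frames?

2.9

The purple cylinder was near (1.1, 3.2) before and (3.5, 1.6) after, so it travelled √(2.4² + 1.6²) ≈ 2.9 units.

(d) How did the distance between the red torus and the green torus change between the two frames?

+2.3

The distance was about 1.5 in the first image and 3.8 in the second, so they moved 2.3 units further apart.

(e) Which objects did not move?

the brown cube and the yellow cube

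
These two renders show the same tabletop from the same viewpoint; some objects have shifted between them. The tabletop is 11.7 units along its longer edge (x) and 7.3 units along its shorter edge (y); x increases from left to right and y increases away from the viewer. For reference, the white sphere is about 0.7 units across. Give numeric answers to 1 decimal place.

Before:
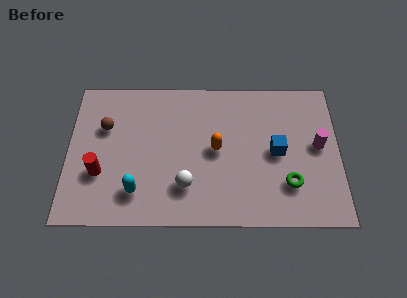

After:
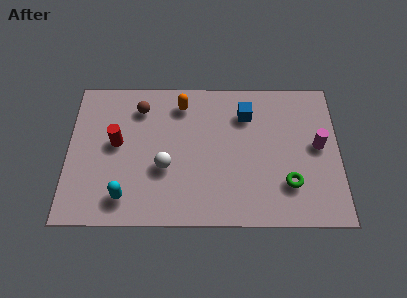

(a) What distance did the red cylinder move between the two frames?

1.7

The red cylinder was near (1.4, 2.5) before and (2.1, 4.0) after, so it travelled √(0.7² + 1.5²) ≈ 1.7 units.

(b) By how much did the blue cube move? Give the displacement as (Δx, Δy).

(-1.3, 1.9)

The blue cube was at about (9.0, 3.6) and moved to about (7.7, 5.5).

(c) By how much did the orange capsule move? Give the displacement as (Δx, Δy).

(-1.5, 2.3)

The orange capsule started near (6.4, 3.7) and ended near (4.9, 6.0).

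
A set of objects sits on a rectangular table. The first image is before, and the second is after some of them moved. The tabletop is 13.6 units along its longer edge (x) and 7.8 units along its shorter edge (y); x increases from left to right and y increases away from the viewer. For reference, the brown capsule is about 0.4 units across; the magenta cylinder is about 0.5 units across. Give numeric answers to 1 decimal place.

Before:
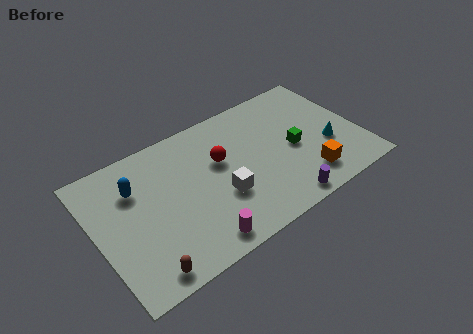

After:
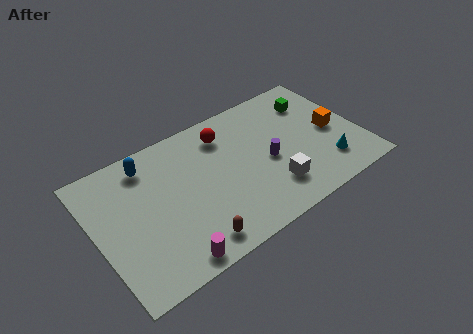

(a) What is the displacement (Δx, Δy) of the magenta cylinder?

(-1.5, -0.2)

The magenta cylinder started near (4.7, 1.0) and ended near (3.2, 0.8).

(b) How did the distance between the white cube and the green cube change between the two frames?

+0.9

The distance was about 4.1 in the first image and 5.0 in the second, so they moved 0.9 units further apart.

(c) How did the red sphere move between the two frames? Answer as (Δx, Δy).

(0.5, 1.4)

From the two frames, the red sphere sits at roughly (6.5, 4.8) before and (7.0, 6.2) after.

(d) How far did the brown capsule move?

2.5

From (1.9, 0.9) to (4.4, 1.1), the brown capsule covered √(2.5² + 0.2²) ≈ 2.5 units.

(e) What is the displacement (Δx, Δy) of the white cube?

(2.5, -0.9)

The white cube was at about (6.2, 2.8) and moved to about (8.7, 1.9).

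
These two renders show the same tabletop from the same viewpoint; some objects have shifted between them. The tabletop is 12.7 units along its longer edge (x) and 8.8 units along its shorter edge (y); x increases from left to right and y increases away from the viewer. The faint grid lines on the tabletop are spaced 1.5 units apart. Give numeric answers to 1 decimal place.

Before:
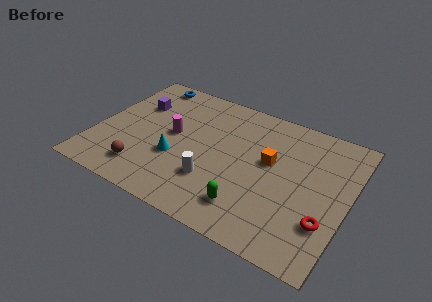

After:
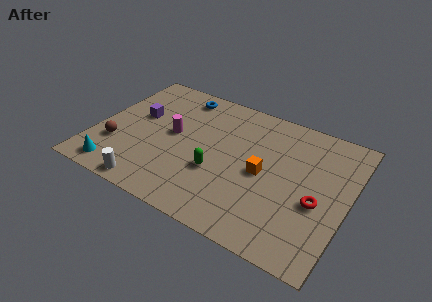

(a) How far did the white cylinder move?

3.4

The white cylinder was near (6.2, 2.6) before and (3.3, 0.8) after, so it travelled √(2.9² + 1.8²) ≈ 3.4 units.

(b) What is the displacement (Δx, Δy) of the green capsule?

(-1.8, 1.4)

From the two frames, the green capsule sits at roughly (8.1, 1.8) before and (6.3, 3.2) after.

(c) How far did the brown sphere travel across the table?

1.9

The brown sphere was near (2.8, 1.7) before and (1.2, 2.7) after, so it travelled √(1.6² + 1.0²) ≈ 1.9 units.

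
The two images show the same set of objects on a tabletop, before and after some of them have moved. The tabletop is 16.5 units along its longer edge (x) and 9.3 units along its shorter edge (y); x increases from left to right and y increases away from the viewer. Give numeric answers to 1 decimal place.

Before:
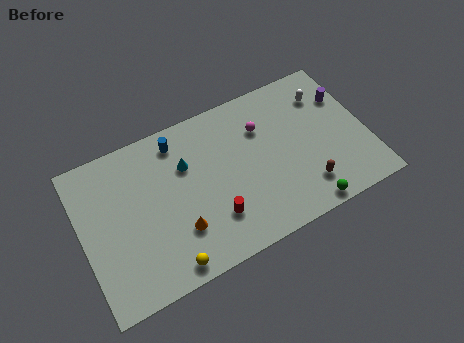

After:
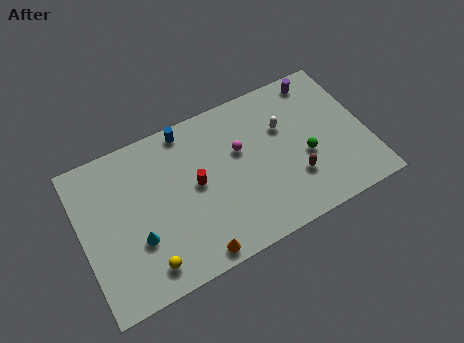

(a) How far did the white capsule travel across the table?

2.8

From (14.5, 7.1) to (11.9, 6.1), the white capsule covered √(2.6² + 1.0²) ≈ 2.8 units.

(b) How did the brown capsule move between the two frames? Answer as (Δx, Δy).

(-0.5, 0.8)

The brown capsule started near (12.6, 2.0) and ended near (12.1, 2.8).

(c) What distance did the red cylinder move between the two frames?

2.5

The red cylinder was near (7.3, 2.5) before and (6.6, 4.9) after, so it travelled √(0.7² + 2.4²) ≈ 2.5 units.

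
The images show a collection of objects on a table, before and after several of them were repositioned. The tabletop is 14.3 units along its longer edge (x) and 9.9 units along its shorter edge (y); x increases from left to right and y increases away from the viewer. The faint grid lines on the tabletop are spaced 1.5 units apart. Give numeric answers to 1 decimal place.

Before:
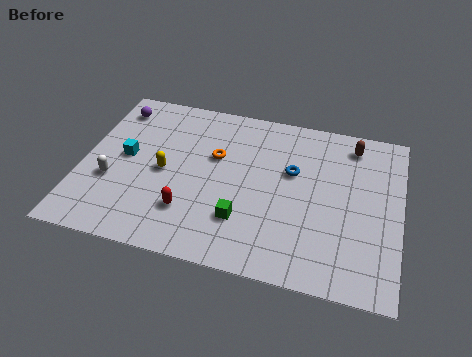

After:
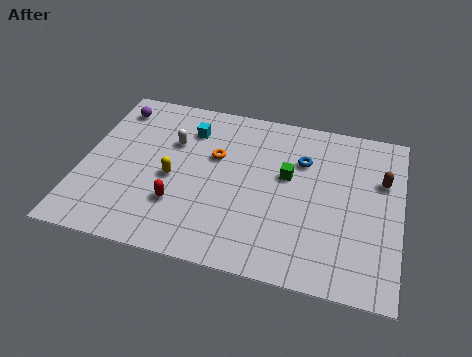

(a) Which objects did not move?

the purple sphere and the orange torus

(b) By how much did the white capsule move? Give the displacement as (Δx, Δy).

(2.5, 3.0)

From the two frames, the white capsule sits at roughly (1.4, 3.6) before and (3.9, 6.6) after.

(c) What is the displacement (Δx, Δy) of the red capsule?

(-0.5, 0.3)

From the two frames, the red capsule sits at roughly (5.0, 2.6) before and (4.5, 2.9) after.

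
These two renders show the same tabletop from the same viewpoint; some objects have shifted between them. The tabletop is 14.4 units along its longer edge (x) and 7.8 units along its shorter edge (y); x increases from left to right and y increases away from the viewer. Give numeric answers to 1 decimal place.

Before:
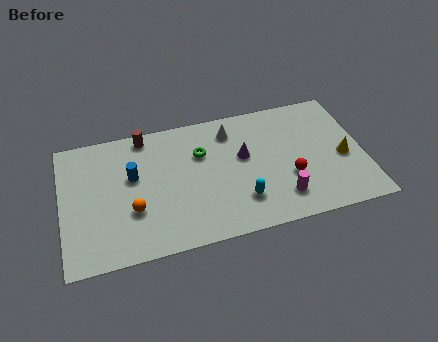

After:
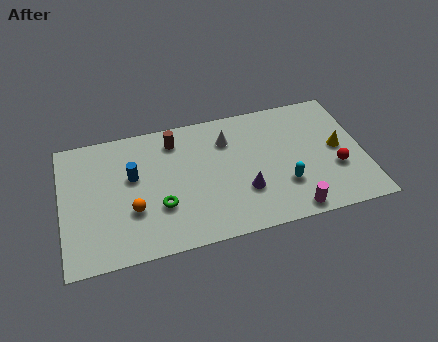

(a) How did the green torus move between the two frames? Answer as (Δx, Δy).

(-2.1, -2.7)

The green torus was at about (6.7, 5.3) and moved to about (4.6, 2.6).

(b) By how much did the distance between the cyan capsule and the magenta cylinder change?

-0.3

They were about 1.9 units apart before and 1.6 after — 0.3 units closer together.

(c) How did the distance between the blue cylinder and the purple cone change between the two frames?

+0.3

Before: roughly 5.3 units apart; after: 5.6. That's 0.3 units further apart.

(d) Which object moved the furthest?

the green torus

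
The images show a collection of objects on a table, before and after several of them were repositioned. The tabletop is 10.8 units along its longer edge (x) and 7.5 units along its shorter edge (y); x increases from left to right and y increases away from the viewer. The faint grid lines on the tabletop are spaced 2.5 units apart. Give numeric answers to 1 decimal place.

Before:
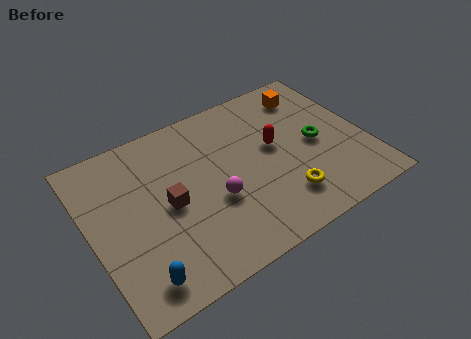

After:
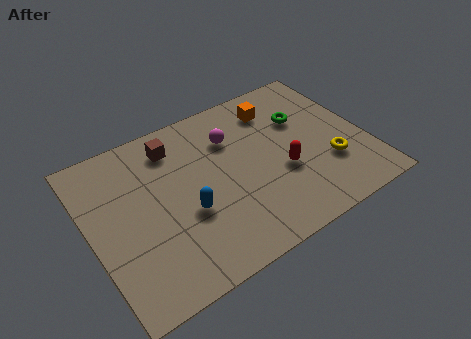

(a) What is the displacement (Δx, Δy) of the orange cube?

(-1.4, -0.1)

The orange cube started near (9.1, 6.1) and ended near (7.7, 6.0).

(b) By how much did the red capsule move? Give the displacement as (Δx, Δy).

(0.1, -1.3)

From the two frames, the red capsule sits at roughly (7.3, 4.2) before and (7.4, 2.9) after.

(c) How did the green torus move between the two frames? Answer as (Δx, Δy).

(-0.3, 1.4)

From the two frames, the green torus sits at roughly (8.9, 3.6) before and (8.6, 5.0) after.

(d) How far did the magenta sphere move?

2.7

The magenta sphere moved from about (4.7, 2.9) to (5.8, 5.4), a distance of √(1.1² + 2.5²) ≈ 2.7.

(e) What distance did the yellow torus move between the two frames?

2.1

The yellow torus was near (7.2, 1.7) before and (9.2, 2.4) after, so it travelled √(2.0² + 0.7²) ≈ 2.1 units.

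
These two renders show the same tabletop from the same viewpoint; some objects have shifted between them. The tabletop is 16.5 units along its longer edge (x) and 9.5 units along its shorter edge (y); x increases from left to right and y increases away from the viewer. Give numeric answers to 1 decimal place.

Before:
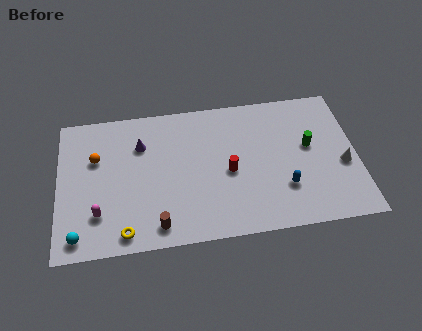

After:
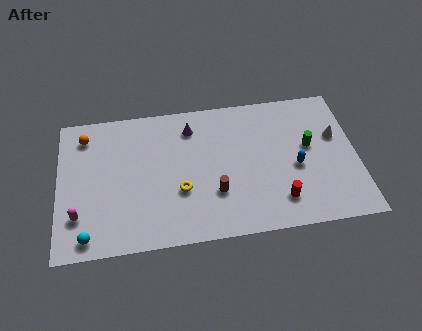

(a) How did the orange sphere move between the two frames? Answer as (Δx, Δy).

(-0.6, 1.6)

The orange sphere started near (2.1, 6.2) and ended near (1.5, 7.8).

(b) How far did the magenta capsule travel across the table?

1.1

The magenta capsule was near (2.2, 2.5) before and (1.1, 2.5) after, so it travelled √(1.1² + 0.0²) ≈ 1.1 units.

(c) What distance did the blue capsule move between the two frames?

1.5

The blue capsule was near (12.4, 2.8) before and (13.1, 4.1) after, so it travelled √(0.7² + 1.3²) ≈ 1.5 units.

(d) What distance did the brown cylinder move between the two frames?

3.6

The brown cylinder moved from about (5.4, 1.3) to (8.6, 3.0), a distance of √(3.2² + 1.7²) ≈ 3.6.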